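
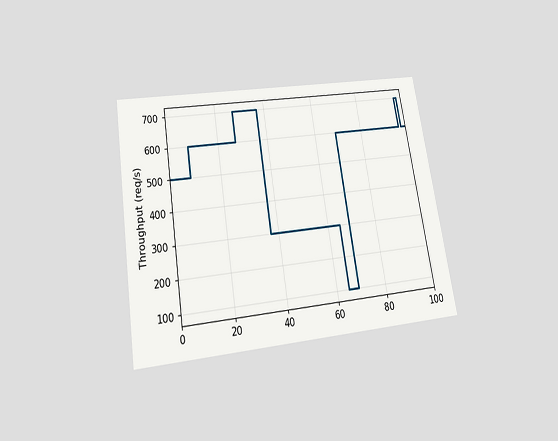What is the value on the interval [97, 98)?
The chart is tilted about 9° counter-clockwise and viewed slightly from below. On [97, 98) the step sits at 700req/s.

700req/s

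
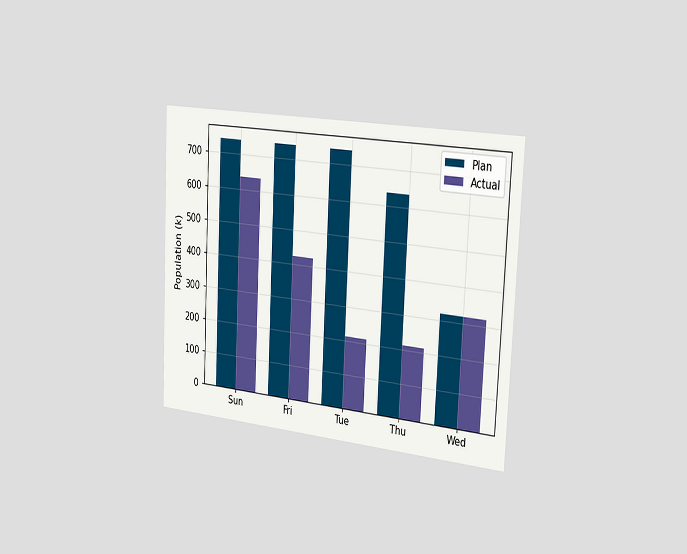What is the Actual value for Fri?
The chart is tilted about 3° clockwise and viewed slightly from the right. The Actual bar at Fri reaches 424k on the y-axis.

424k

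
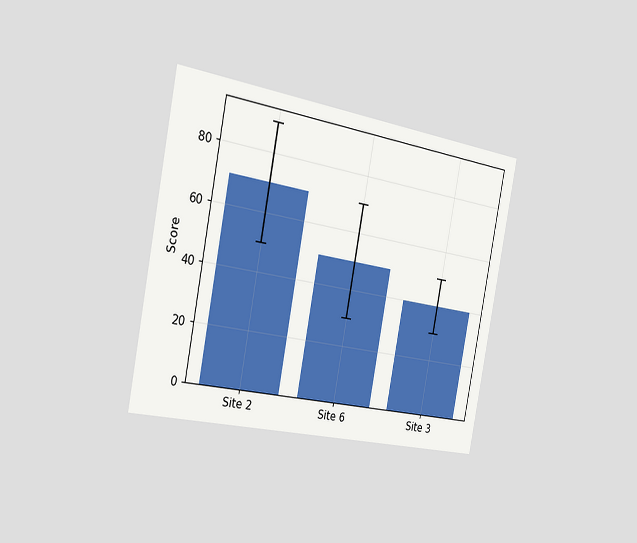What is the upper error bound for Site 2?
90

The chart is tilted about 11° clockwise and viewed slightly from the left. The Site 2 bar's upper whisker reaches 90.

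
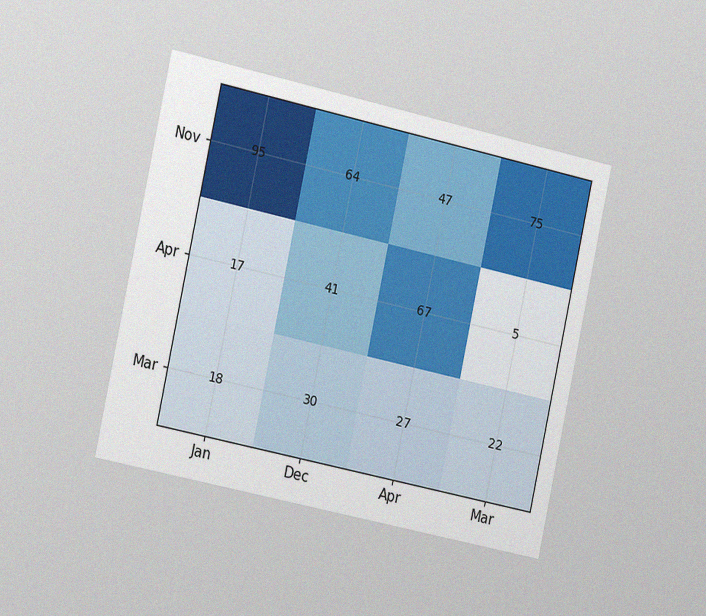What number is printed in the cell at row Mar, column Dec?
The chart is tilted about 12° clockwise and viewed slightly from the left, with some photo noise. The (Mar, Dec) cell reads 30.

30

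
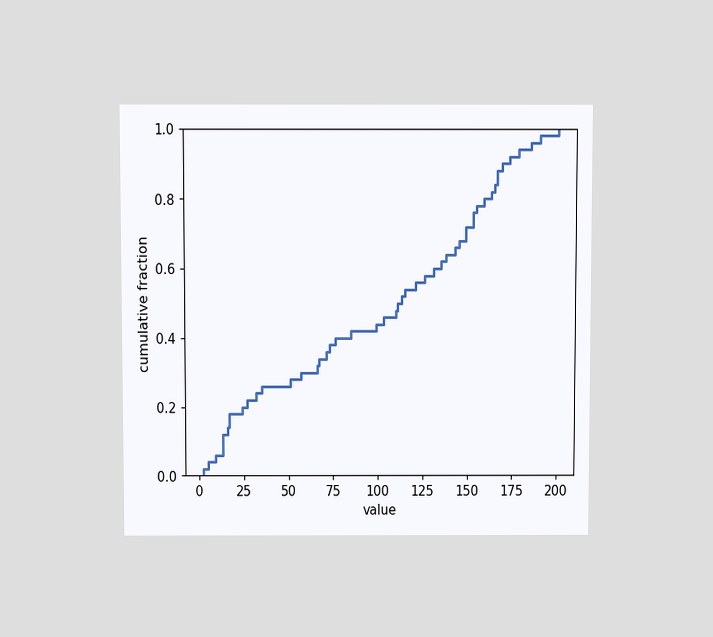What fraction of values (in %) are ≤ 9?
The chart is viewed slightly from above. At x=9 the ECDF step is at 6%.

6%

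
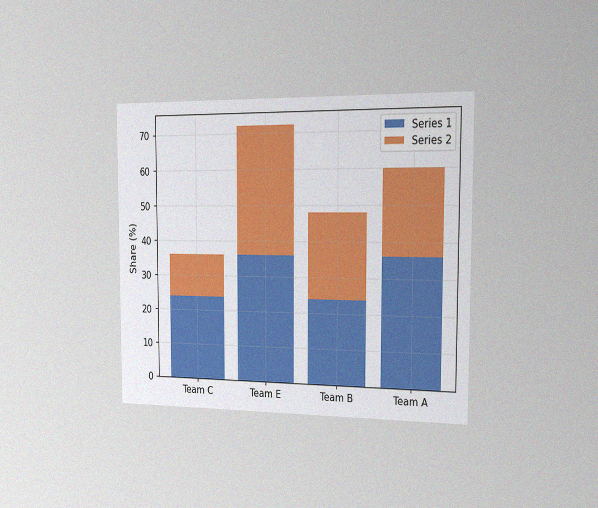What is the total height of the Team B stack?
48%

The chart is viewed slightly from the right, with some photo noise. The Team B stack's top reaches 48% on the y-axis.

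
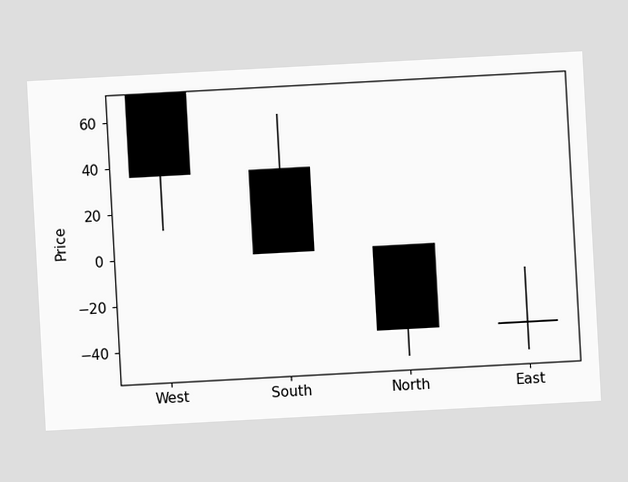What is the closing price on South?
The chart is tilted about 3° counter-clockwise. The South candle closes at 0.

0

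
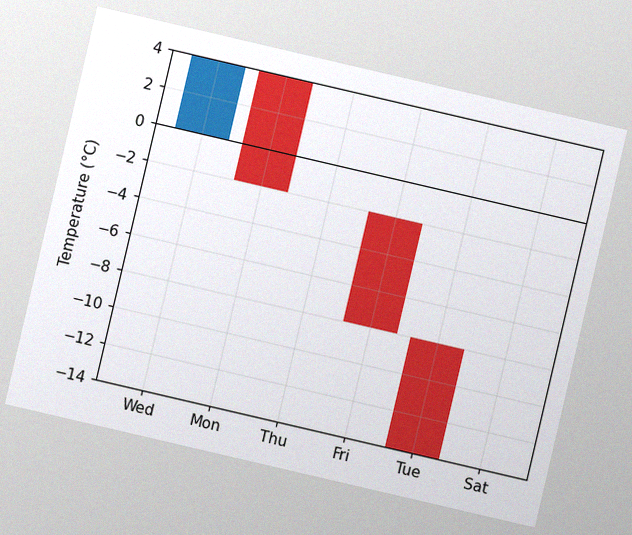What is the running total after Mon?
-2°C

The chart is tilted about 13° clockwise, with some photo noise. After Mon the running total reaches -2°C.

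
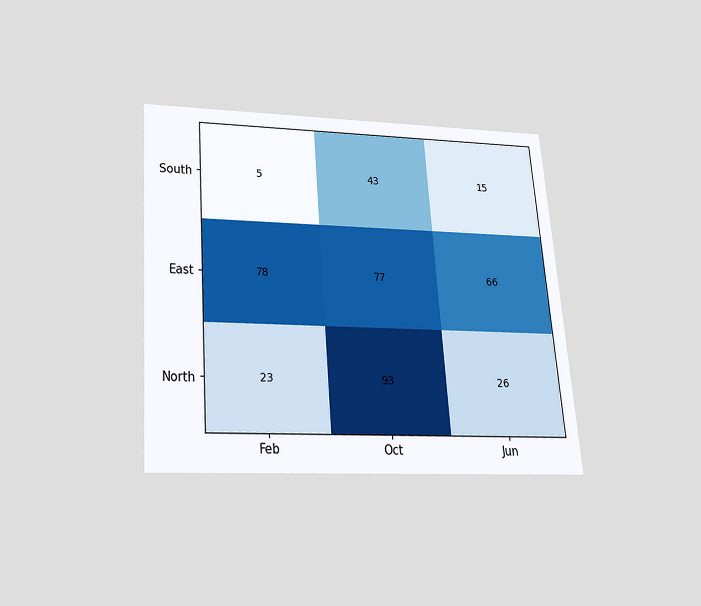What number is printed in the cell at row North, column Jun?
26

The chart is tilted about 4° counter-clockwise and viewed slightly from below. The (North, Jun) cell reads 26.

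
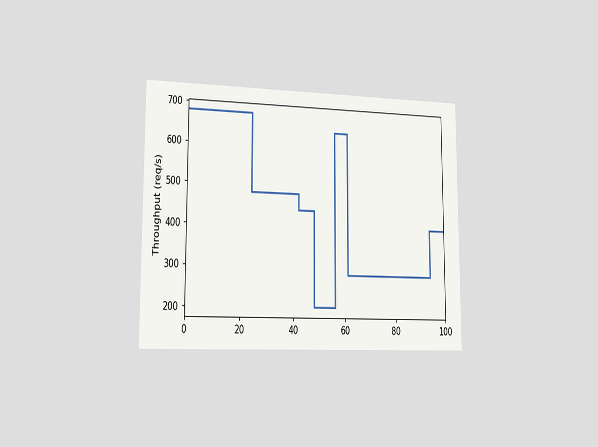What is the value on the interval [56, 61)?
The chart is viewed slightly from the left. On [56, 61) the step sits at 640req/s.

640req/s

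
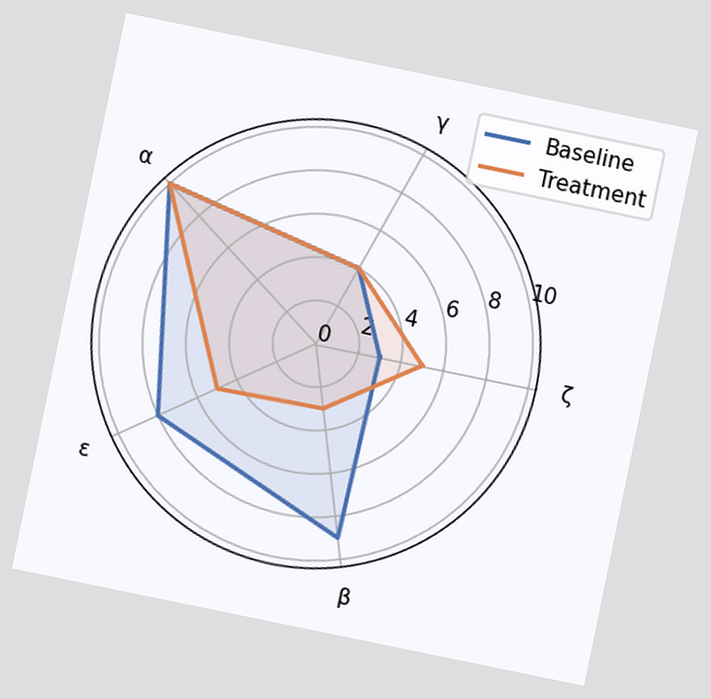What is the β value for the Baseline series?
The chart is tilted about 12° clockwise. On the β axis, Baseline reaches 9.

9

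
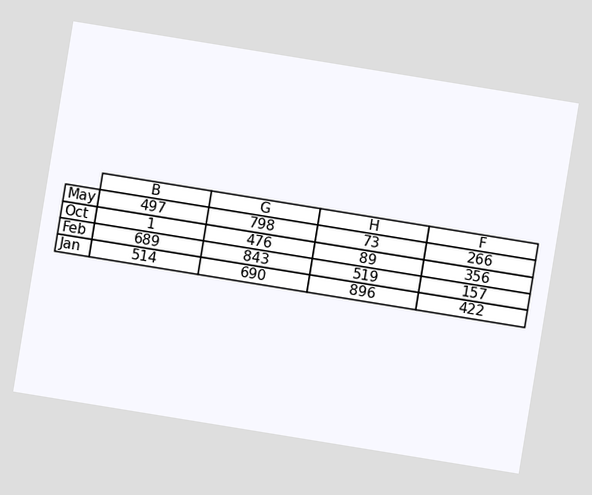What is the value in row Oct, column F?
The chart is tilted about 9° clockwise. The (Oct, F) cell reads 356.

356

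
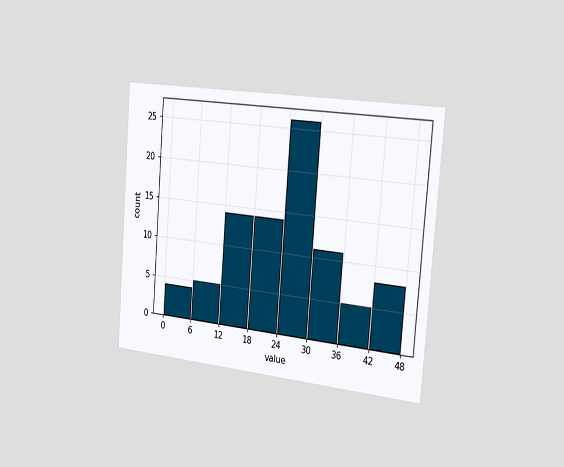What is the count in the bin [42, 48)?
8

The chart is tilted about 5° clockwise and viewed slightly from the right. The [42, 48) bin has height 8.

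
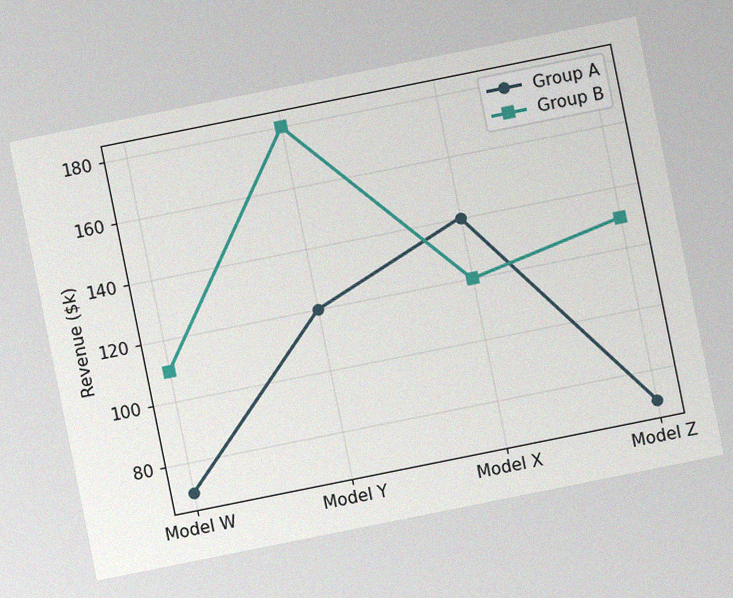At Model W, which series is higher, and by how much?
The chart is tilted about 11° counter-clockwise, with some photo noise. At Model W, Group B sits above the other line by $40k.

Group B, by $40k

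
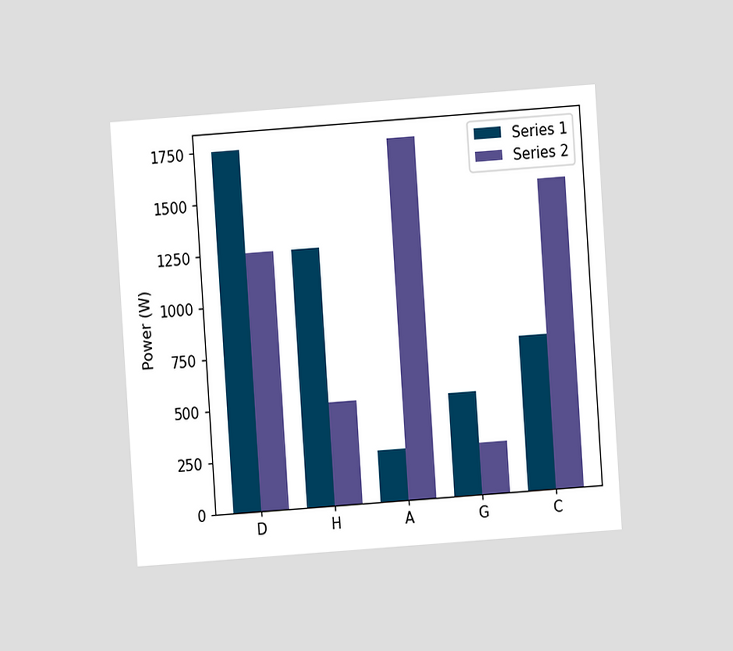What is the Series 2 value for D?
The chart is tilted about 4° counter-clockwise and viewed at a slight angle. The Series 2 bar at D reaches 1250W on the y-axis.

1250W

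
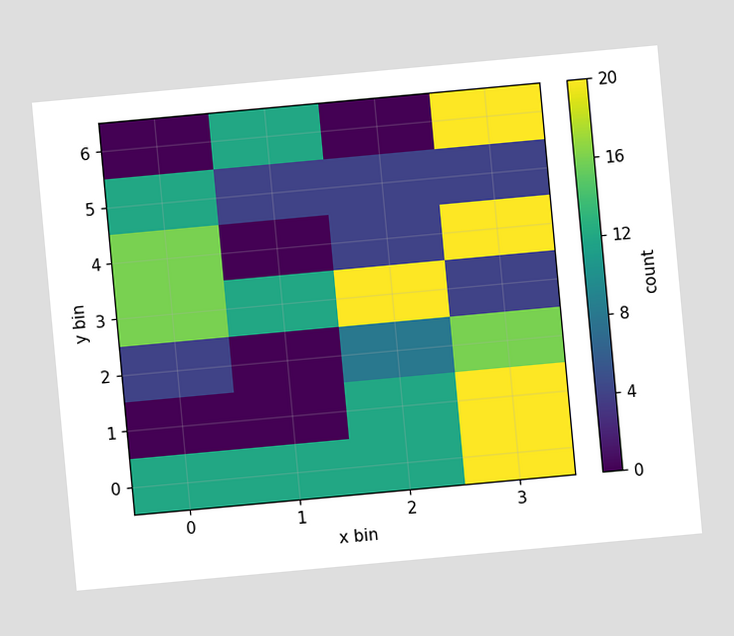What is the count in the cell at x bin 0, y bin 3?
The chart is tilted about 5° counter-clockwise. Matching the cell (0, 3) against the colorbar gives 16.

16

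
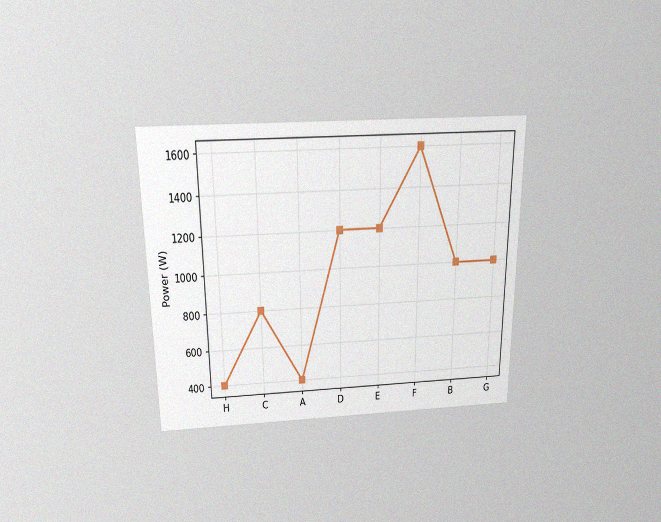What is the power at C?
The chart is viewed slightly from above, with some photo noise. At C, the line is at 800W.

800W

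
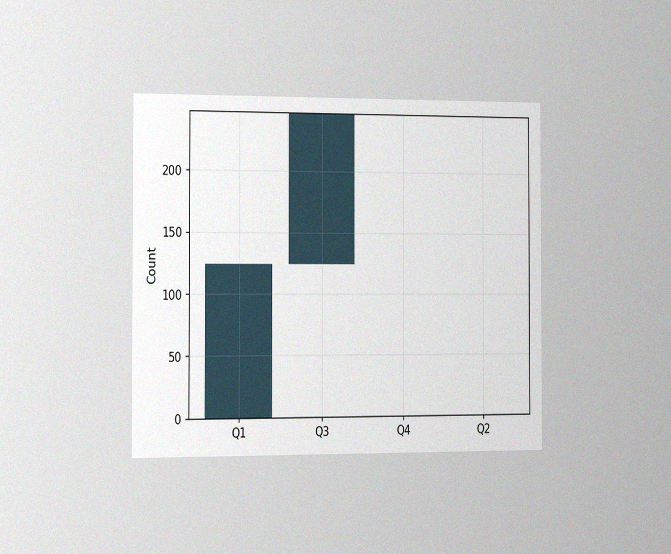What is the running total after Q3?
The chart is viewed slightly from the left, with some photo noise. After Q3 the running total reaches 248.

248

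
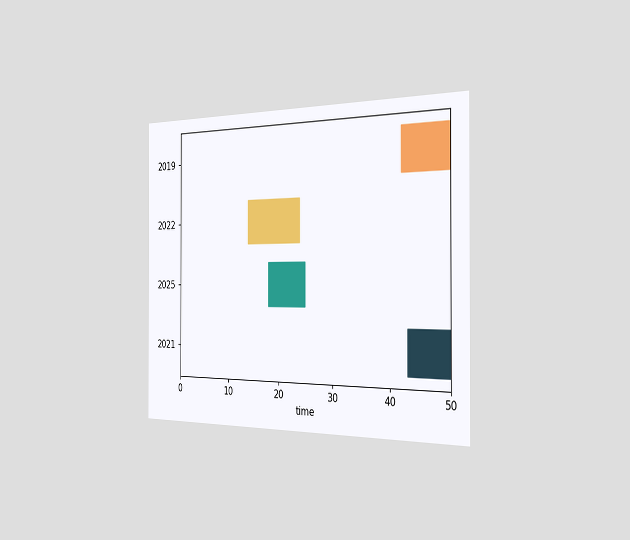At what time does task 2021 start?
The chart is viewed slightly from the right. The 2021 bar begins at t=43.

43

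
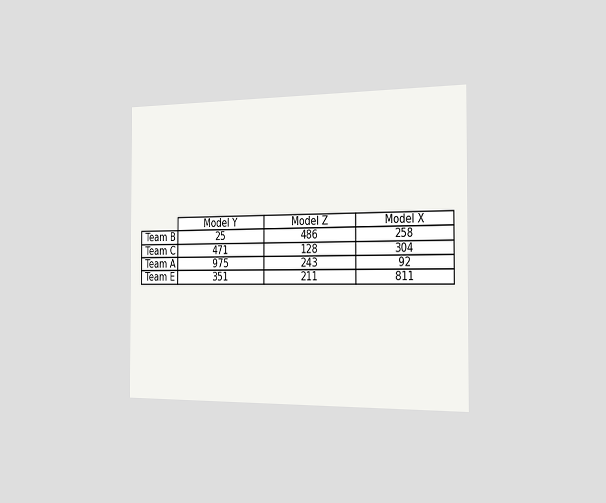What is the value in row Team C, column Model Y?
The chart is viewed slightly from the right. The (Team C, Model Y) cell reads 471.

471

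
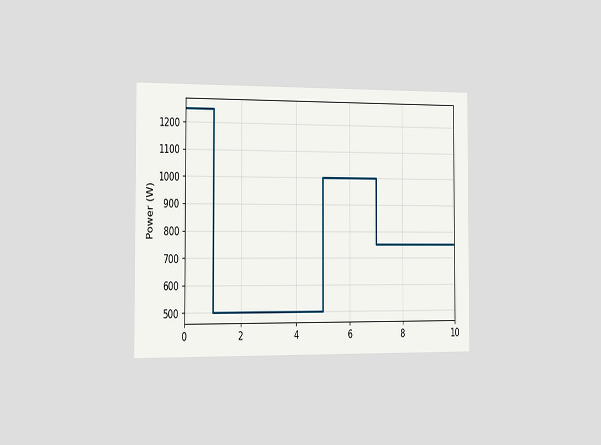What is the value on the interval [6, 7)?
1000W

The chart is viewed slightly from the left. On [6, 7) the step sits at 1000W.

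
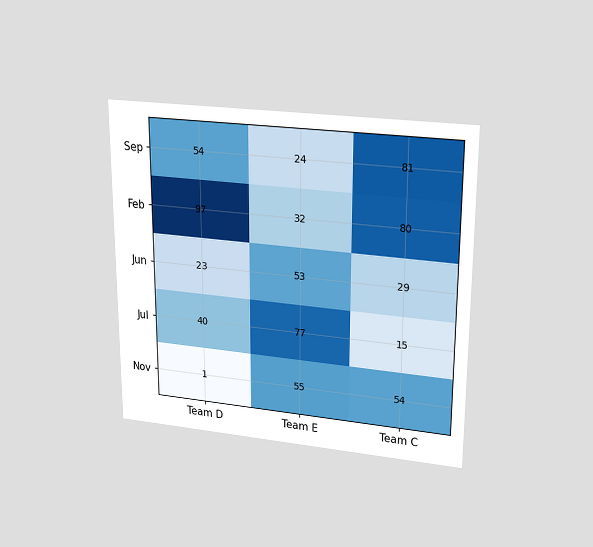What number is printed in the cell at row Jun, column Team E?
The chart is viewed slightly from above. The (Jun, Team E) cell reads 53.

53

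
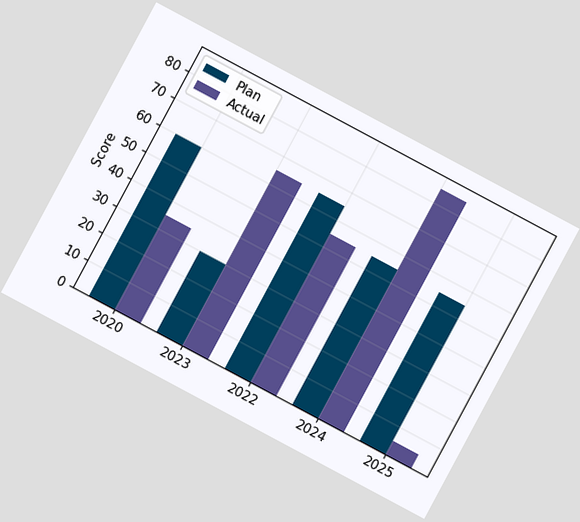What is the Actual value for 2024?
The chart is tilted about 28° clockwise. The Actual bar at 2024 reaches 85 on the y-axis.

85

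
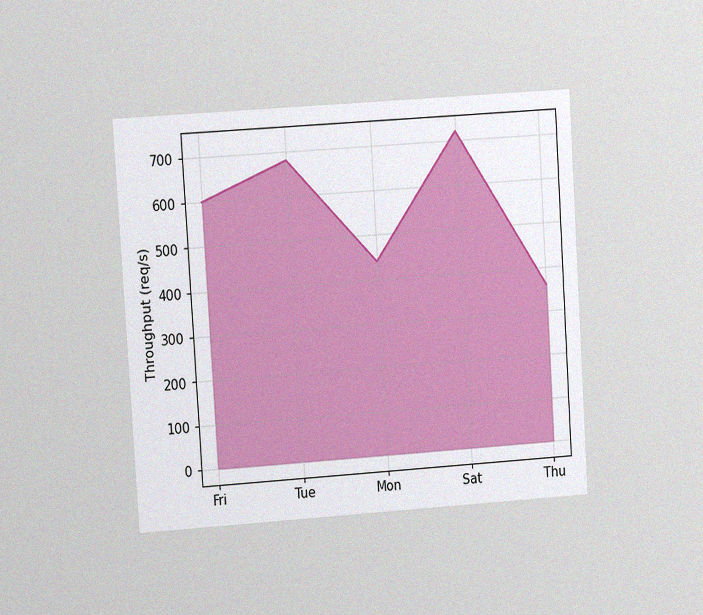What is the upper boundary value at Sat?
720req/s

The chart is tilted about 4° counter-clockwise and viewed at a slight angle, with some photo noise. At Sat the upper boundary is at 720req/s.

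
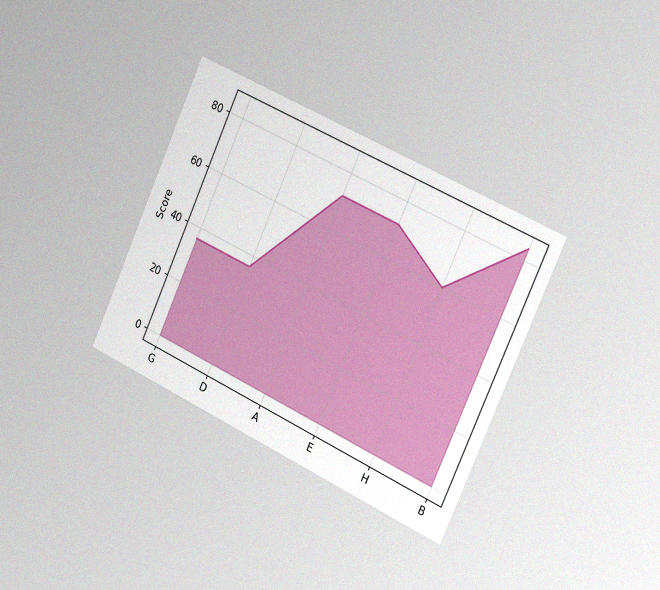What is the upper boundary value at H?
60

The chart is tilted about 25° clockwise and viewed slightly from the right, with some photo noise. At H the upper boundary is at 60.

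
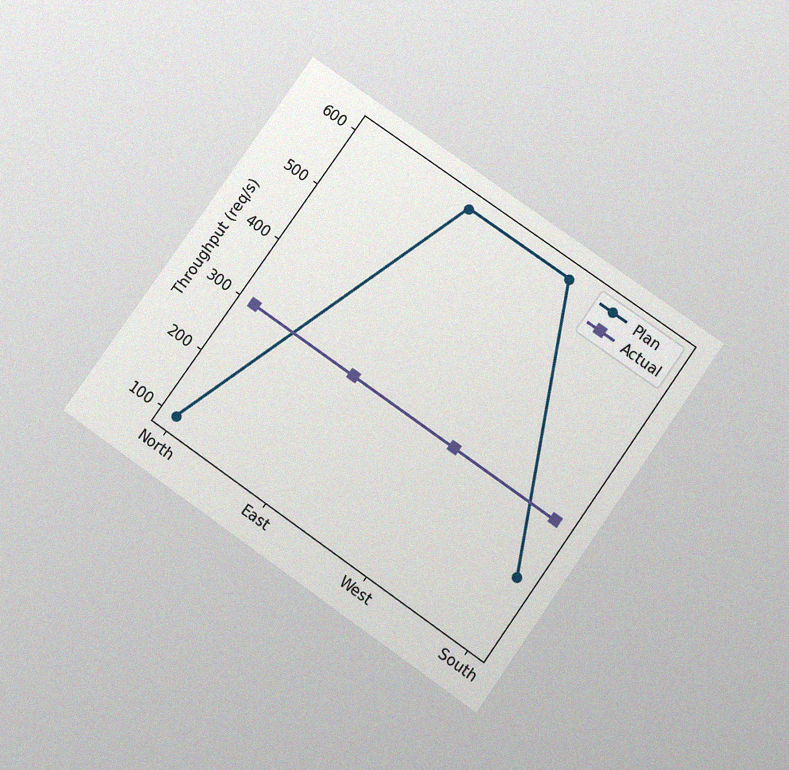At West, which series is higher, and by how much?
The chart is tilted about 35° clockwise and viewed slightly from below, with some photo noise. At West, Plan sits above the other line by 300req/s.

Plan, by 300req/s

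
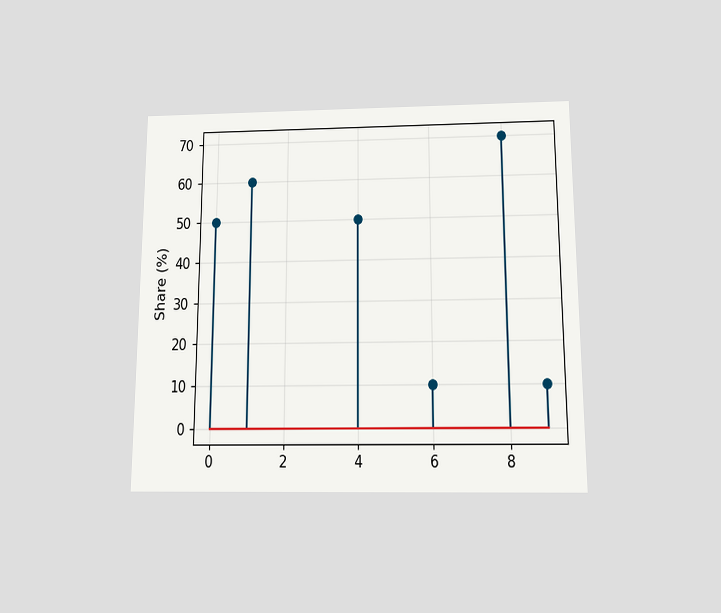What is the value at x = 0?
50%

The chart is viewed slightly from below. The stem at x=0 reaches 50%.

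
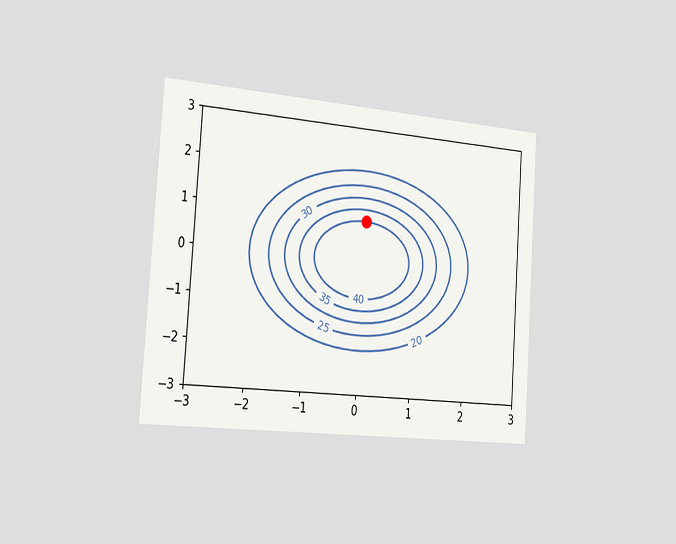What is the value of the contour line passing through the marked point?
The chart is tilted about 4° clockwise and viewed slightly from the left. The marked point sits on the contour labelled 40.

40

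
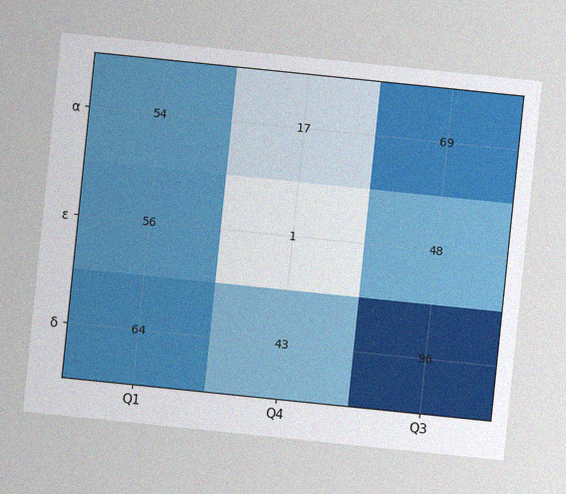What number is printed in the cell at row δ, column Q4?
43

The chart is tilted about 6° clockwise, with some photo noise. The (δ, Q4) cell reads 43.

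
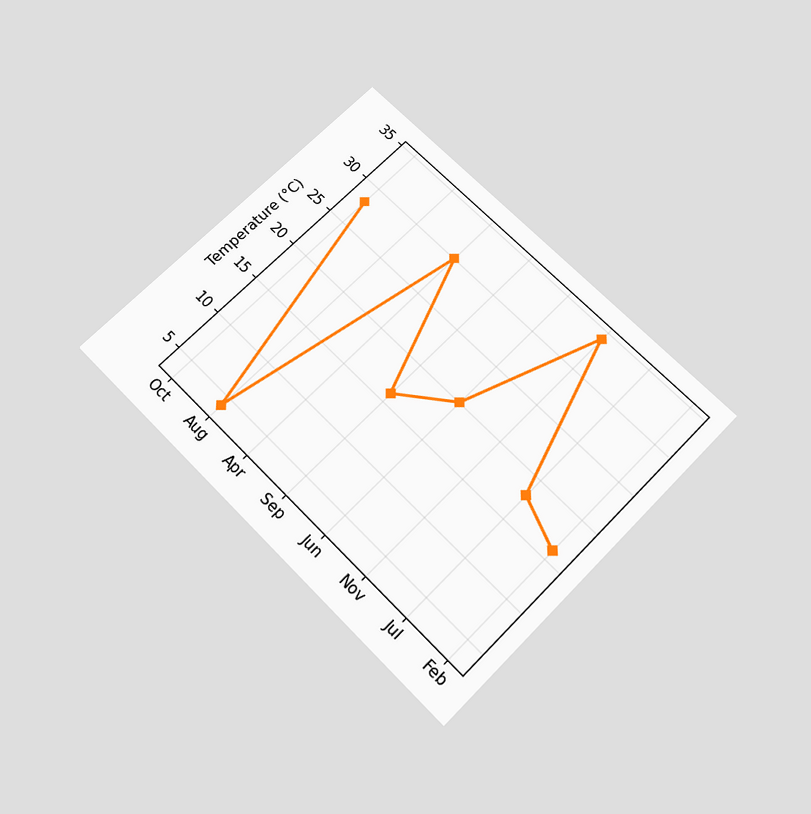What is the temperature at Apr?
30°C

The chart is tilted about 45° clockwise and viewed slightly from below. At Apr, the line is at 30°C.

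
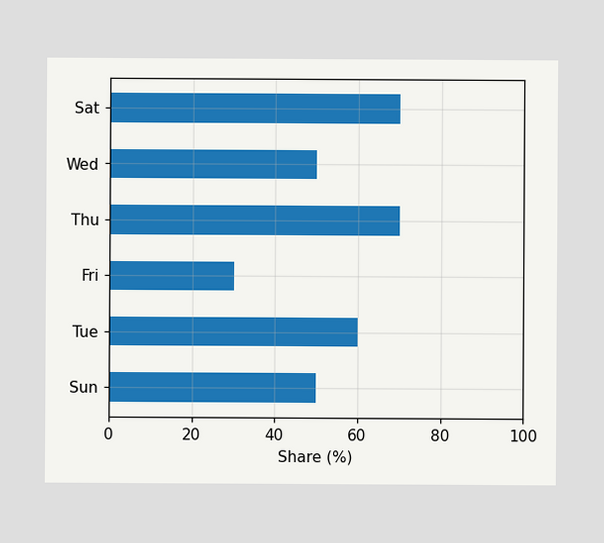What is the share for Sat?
70%

Reading along the chart's x-axis, the Sat bar reaches 70%.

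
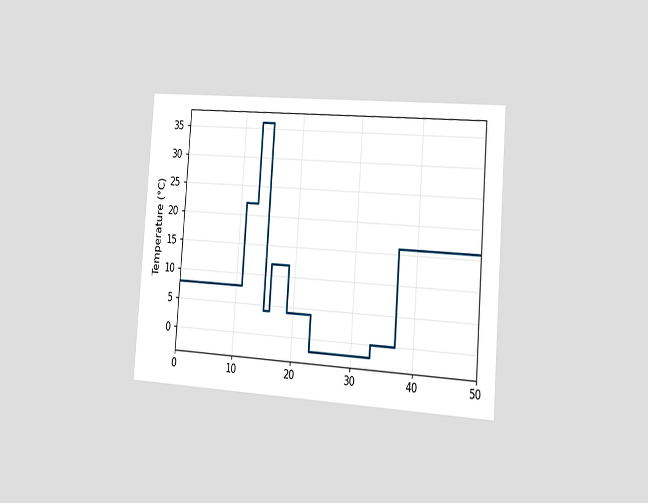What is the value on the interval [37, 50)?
16°C

The chart is tilted about 4° clockwise and viewed slightly from the right. On [37, 50) the step sits at 16°C.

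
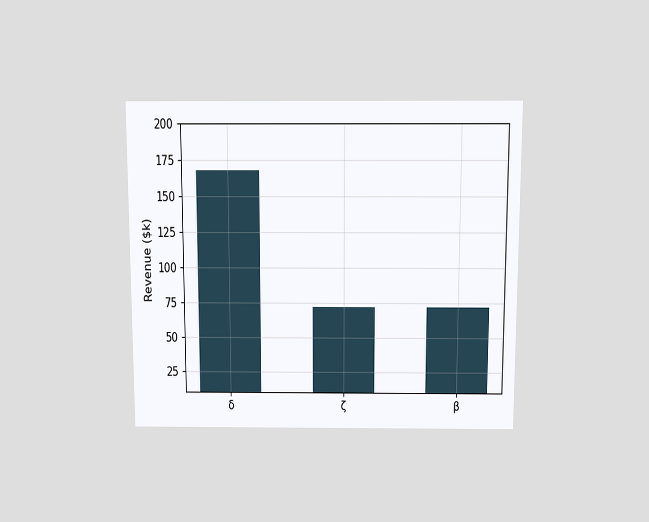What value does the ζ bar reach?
The chart is viewed slightly from above. Reading along the chart's y-axis, the ζ bar reaches $72k.

$72k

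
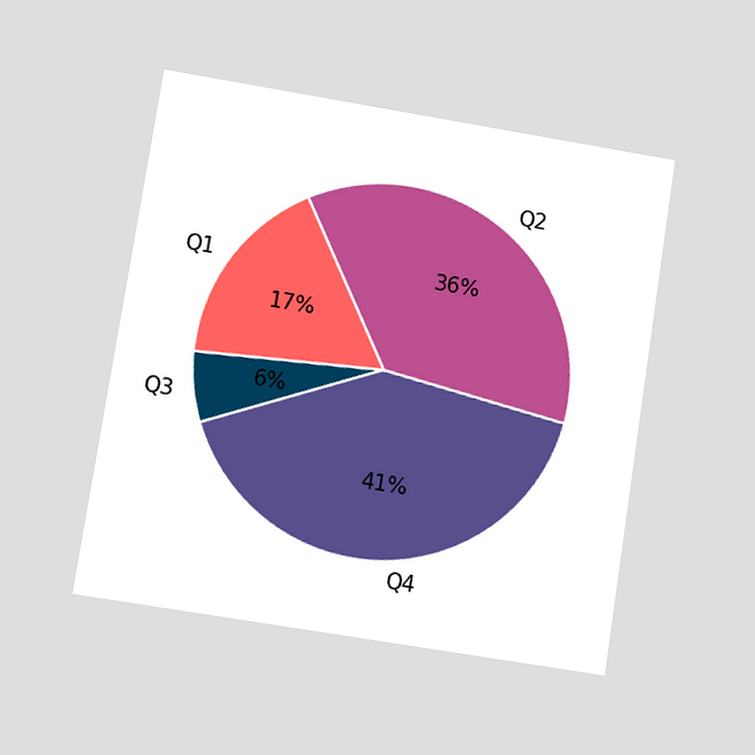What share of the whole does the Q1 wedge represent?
17%

The chart is tilted about 9° clockwise and viewed at a slight angle. The Q1 slice takes up 17% of the pie.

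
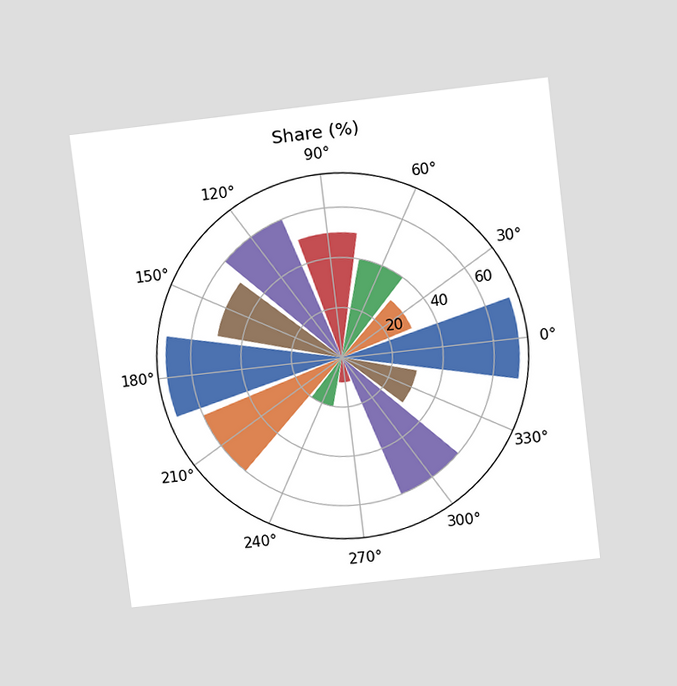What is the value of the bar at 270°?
The chart is tilted about 7° counter-clockwise and viewed slightly from above. The bar at 270° reaches 10% on the radial axis.

10%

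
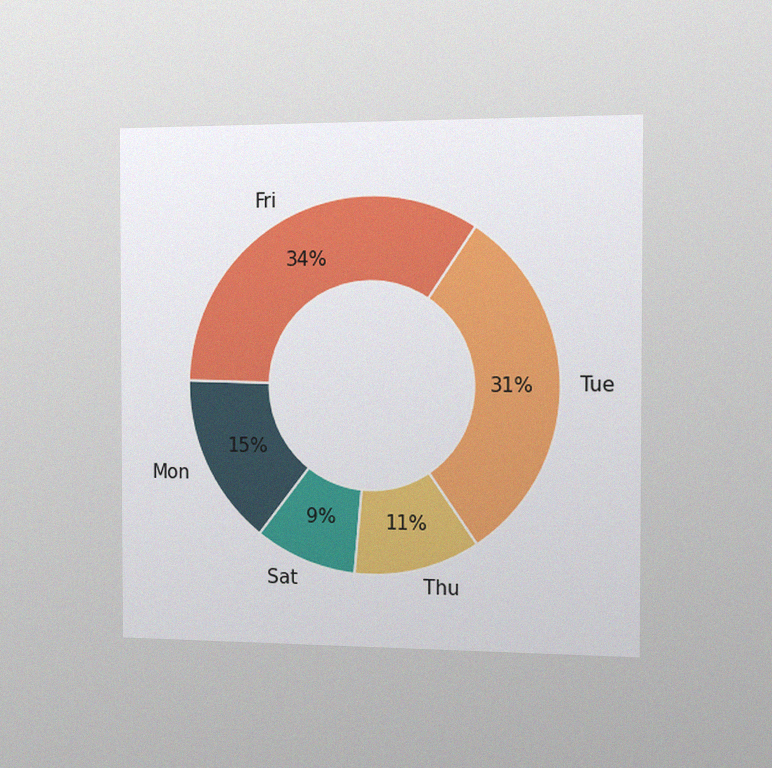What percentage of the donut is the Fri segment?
The chart is viewed slightly from the right, with some photo noise. The Fri segment takes up 34% of the ring.

34%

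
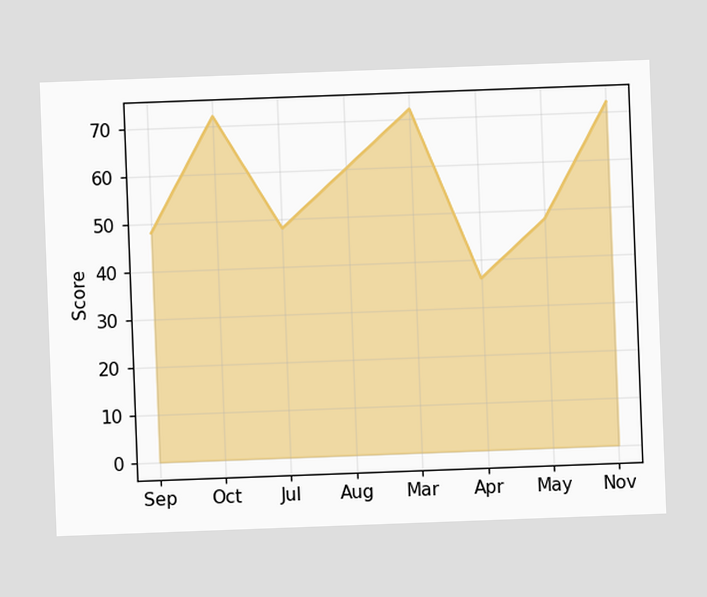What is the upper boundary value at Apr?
36

The chart is tilted about 2° counter-clockwise. At Apr the upper boundary is at 36.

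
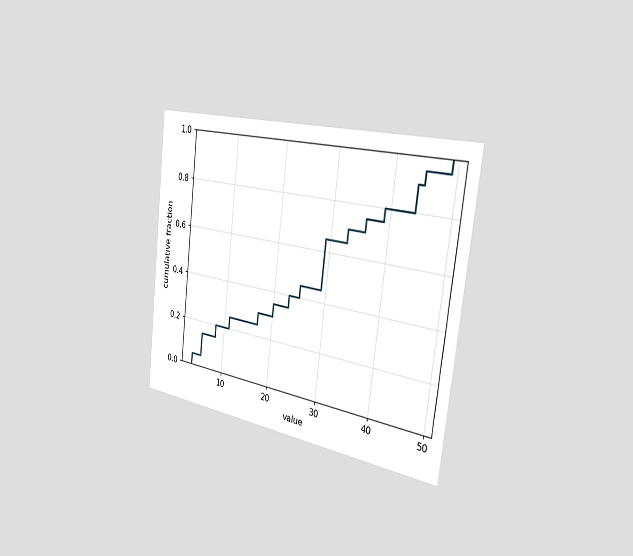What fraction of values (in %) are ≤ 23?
The chart is tilted about 7° clockwise and viewed slightly from the right. At x=23 the ECDF step is at 40%.

40%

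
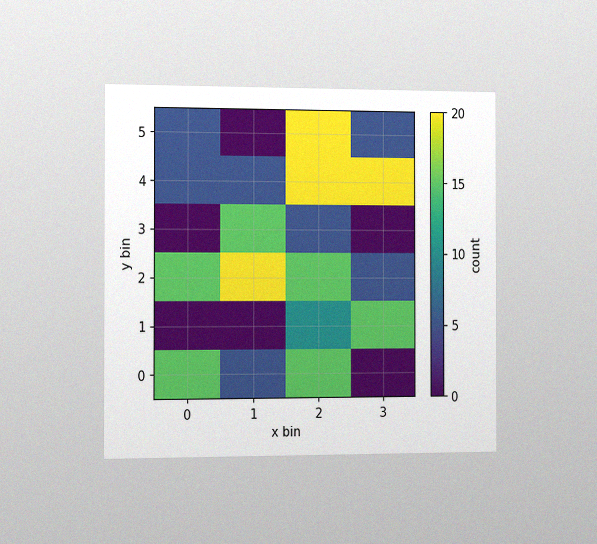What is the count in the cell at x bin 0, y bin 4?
5

The chart is viewed slightly from the left, with some photo noise. Matching the cell (0, 4) against the colorbar gives 5.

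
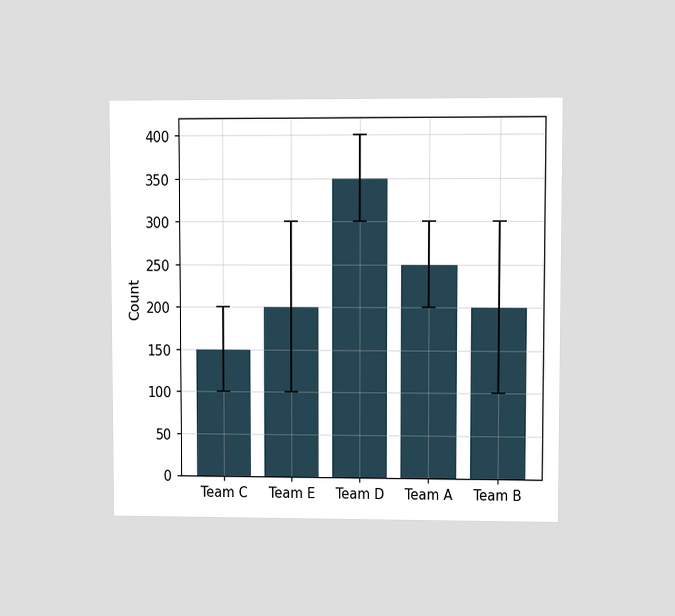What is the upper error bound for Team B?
The chart is viewed at a slight angle. The Team B bar's upper whisker reaches 300.

300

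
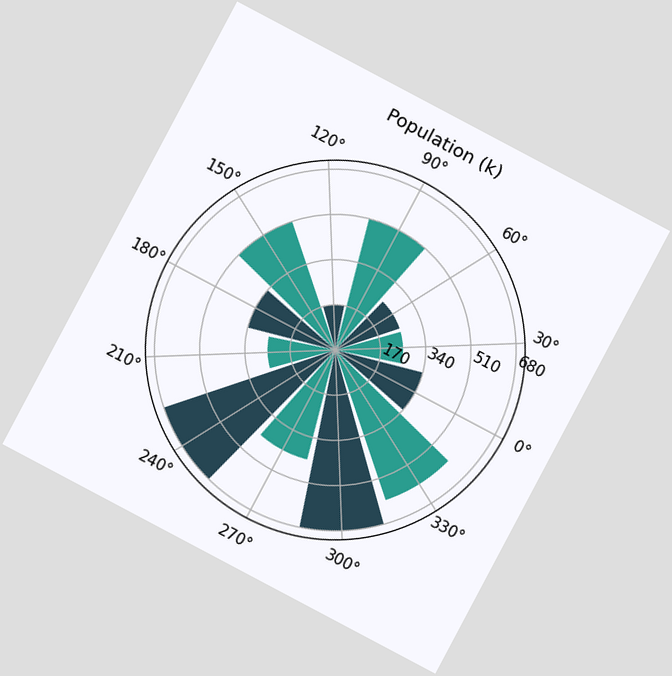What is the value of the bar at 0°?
The chart is tilted about 28° clockwise. The bar at 0° reaches 340k on the radial axis.

340k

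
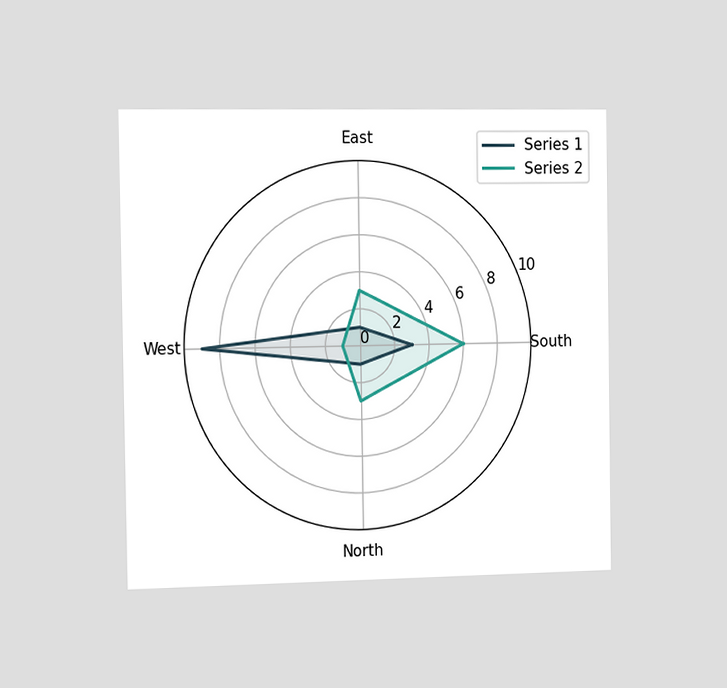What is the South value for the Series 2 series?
The chart is viewed slightly from the left. On the South axis, Series 2 reaches 6.

6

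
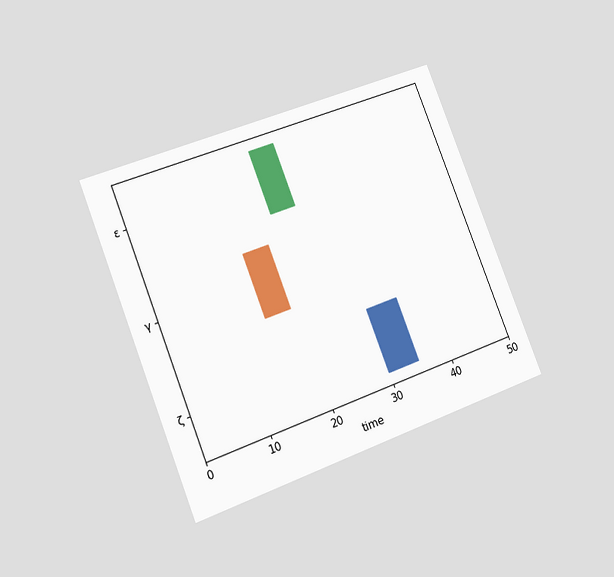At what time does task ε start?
21

The chart is tilted about 21° counter-clockwise and viewed slightly from the left. The ε bar begins at t=21.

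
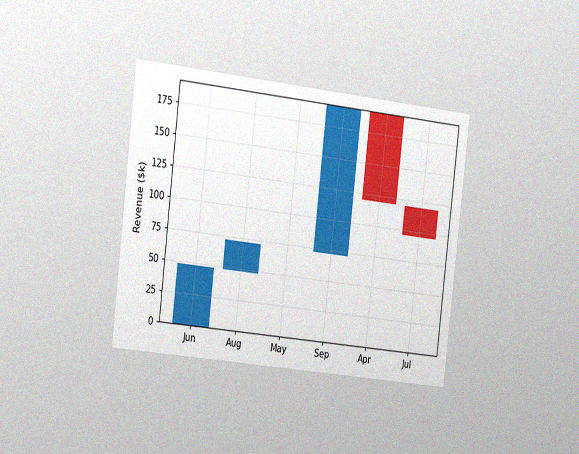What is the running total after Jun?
$48k

The chart is tilted about 7° clockwise and viewed slightly from the left, with some photo noise. After Jun the running total reaches $48k.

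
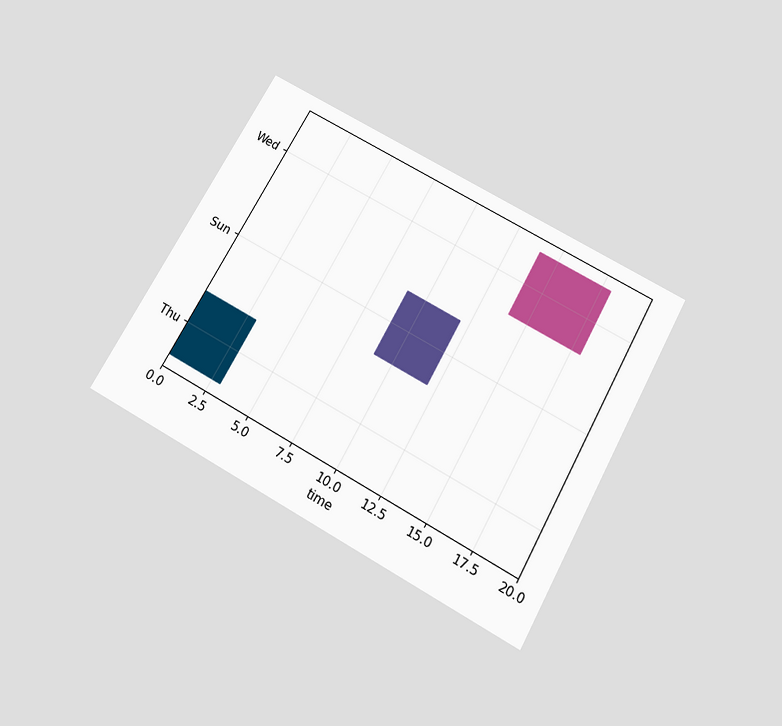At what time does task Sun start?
9

The chart is tilted about 29° clockwise and viewed slightly from below. The Sun bar begins at t=9.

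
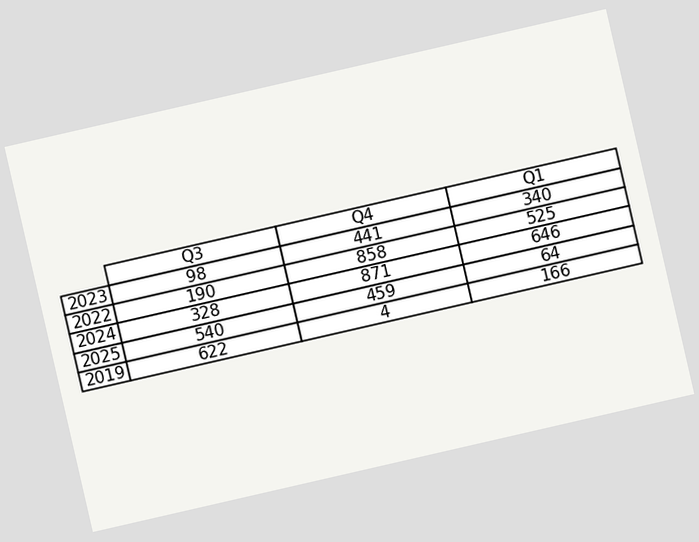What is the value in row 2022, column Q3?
The chart is tilted about 13° counter-clockwise. The (2022, Q3) cell reads 190.

190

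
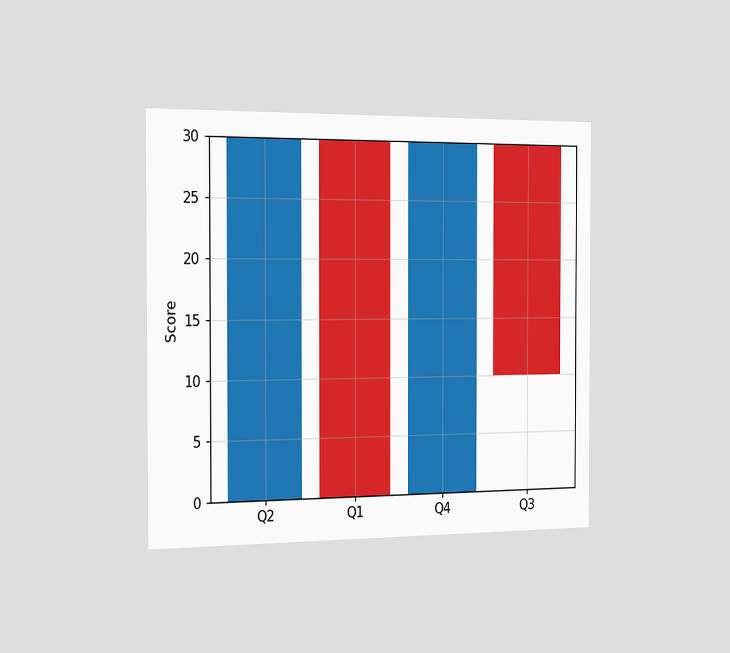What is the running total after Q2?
30

The chart is viewed slightly from the left. After Q2 the running total reaches 30.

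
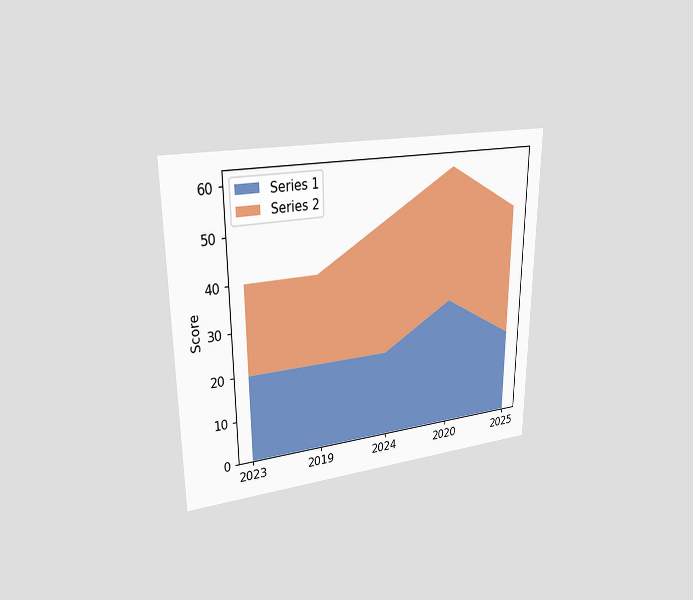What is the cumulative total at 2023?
The chart is viewed at a slight angle. The stacked total at 2023 reaches 40.

40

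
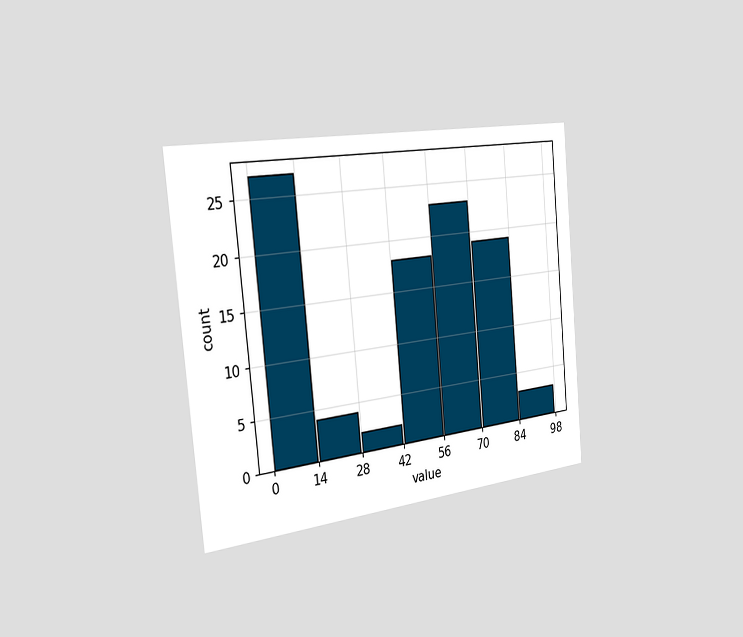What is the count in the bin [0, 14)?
The chart is tilted about 5° counter-clockwise and viewed slightly from the left. The [0, 14) bin has height 27.

27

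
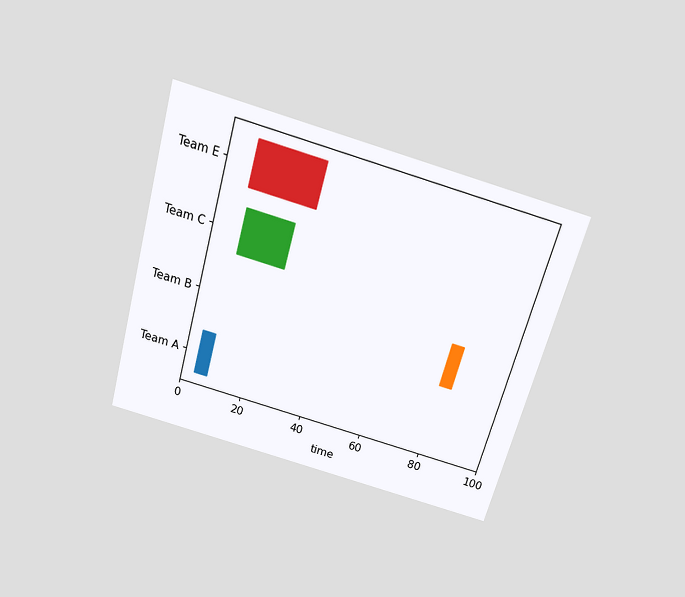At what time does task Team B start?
The chart is tilted about 15° clockwise and viewed slightly from above. The Team B bar begins at t=80.

80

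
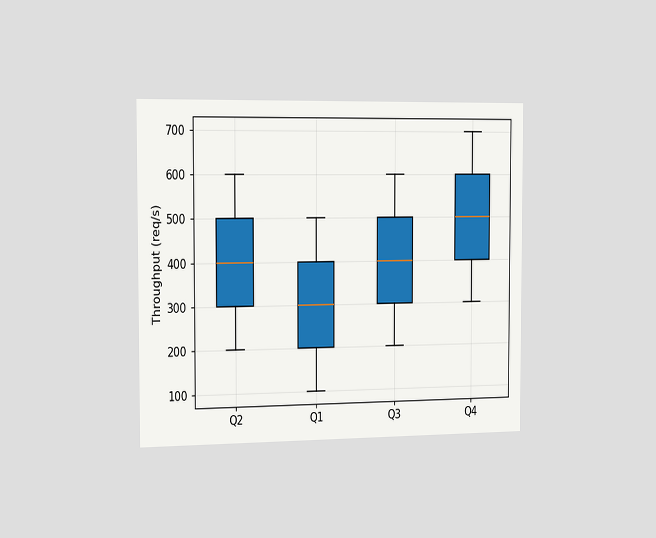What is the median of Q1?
The chart is viewed slightly from the left. The median line in the Q1 box sits at 300req/s.

300req/s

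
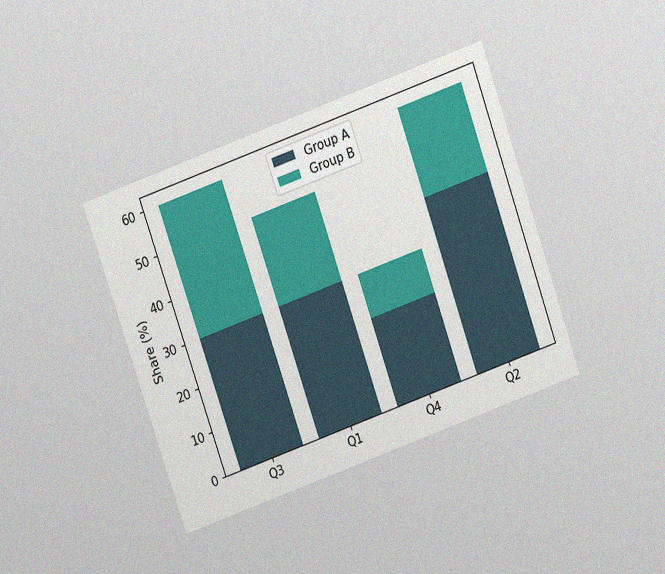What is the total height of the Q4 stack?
30%

The chart is tilted about 19° counter-clockwise and viewed slightly from above, with some photo noise. The Q4 stack's top reaches 30% on the y-axis.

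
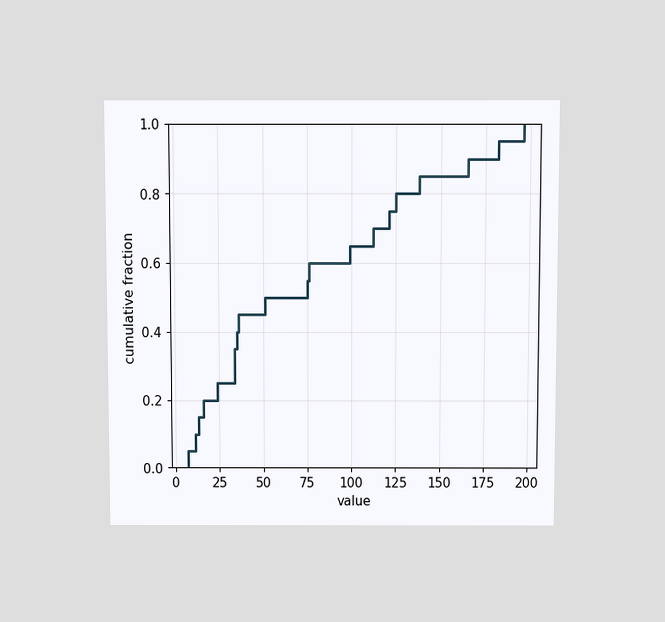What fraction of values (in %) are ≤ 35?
40%

The chart is viewed slightly from above. At x=35 the ECDF step is at 40%.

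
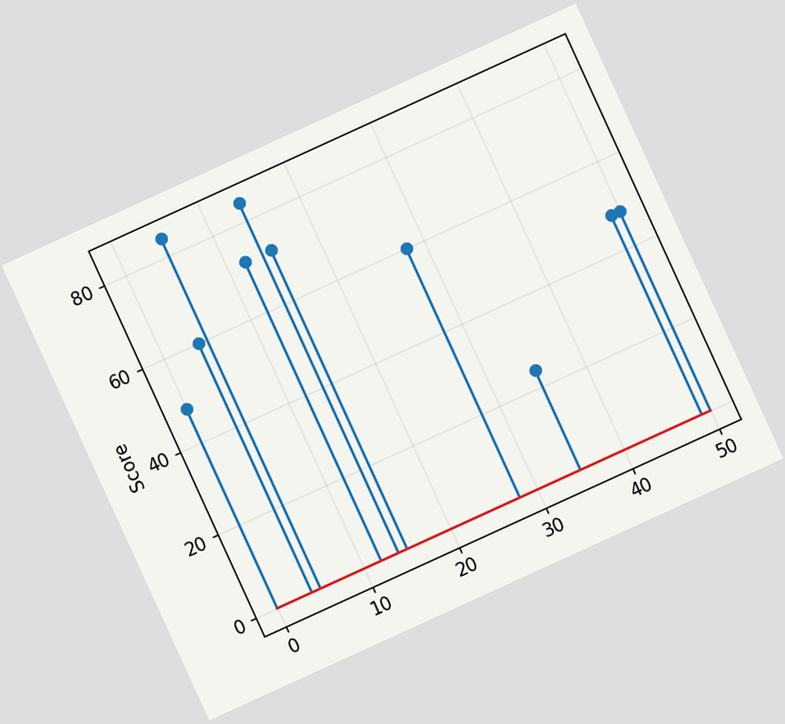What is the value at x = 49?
The chart is tilted about 25° counter-clockwise. The stem at x=49 reaches 48.

48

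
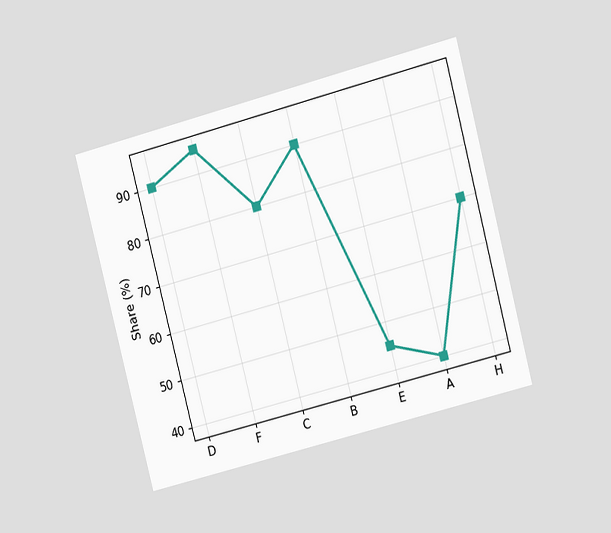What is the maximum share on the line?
95%

The chart is tilted about 15° counter-clockwise and viewed at a slight angle. The highest point is at F, and reading across to the y-axis gives 95%.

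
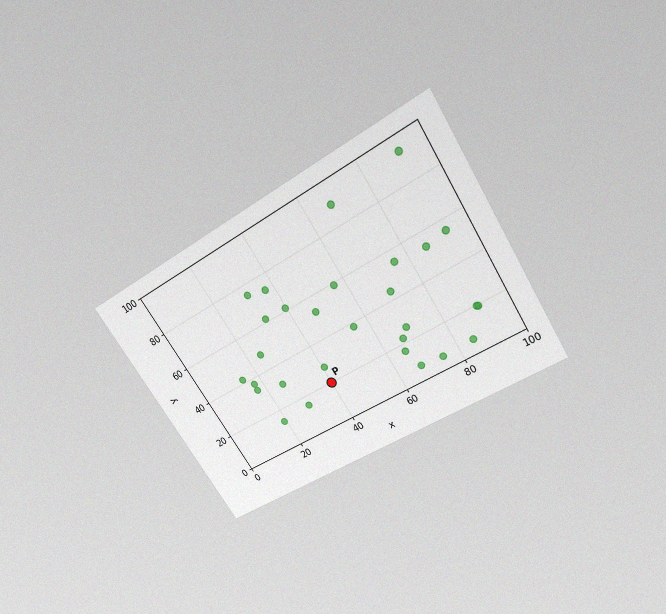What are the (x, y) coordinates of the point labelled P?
(40, 20)

The chart is tilted about 32° counter-clockwise and viewed slightly from above, with some photo noise. Following the gridlines from P to each axis, P sits at (40, 20).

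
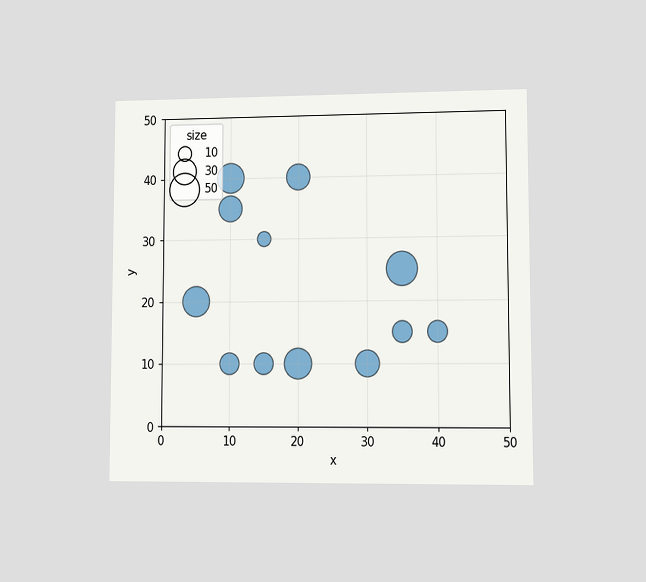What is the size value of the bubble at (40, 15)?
20

The chart is viewed at a slight angle. Matching the bubble at (40, 15) against the size legend gives 20.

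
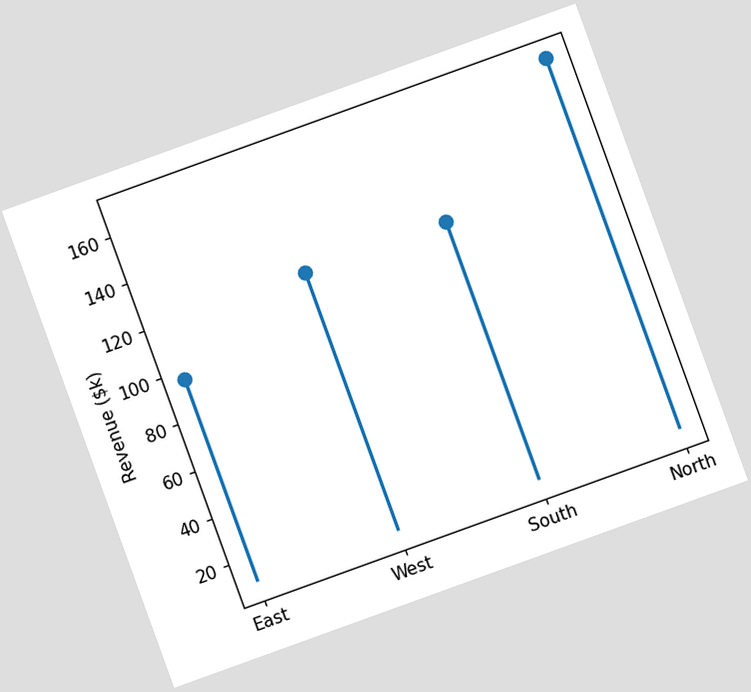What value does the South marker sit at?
The chart is tilted about 20° counter-clockwise. The South marker sits at $120k.

$120k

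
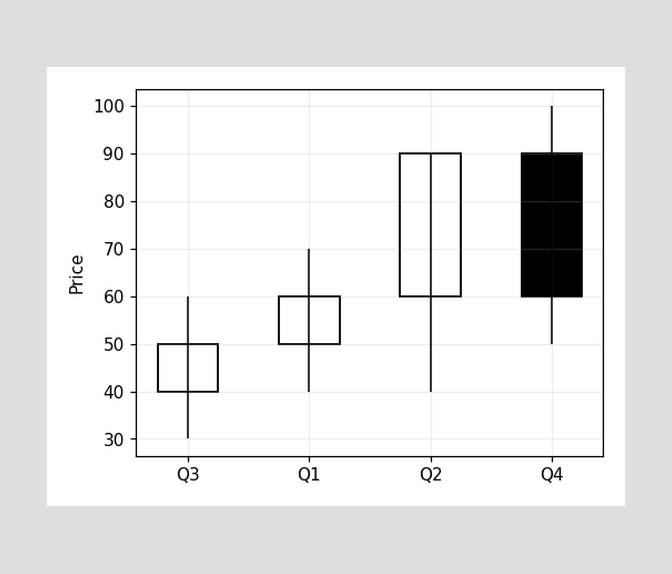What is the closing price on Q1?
The Q1 candle closes at 60.

60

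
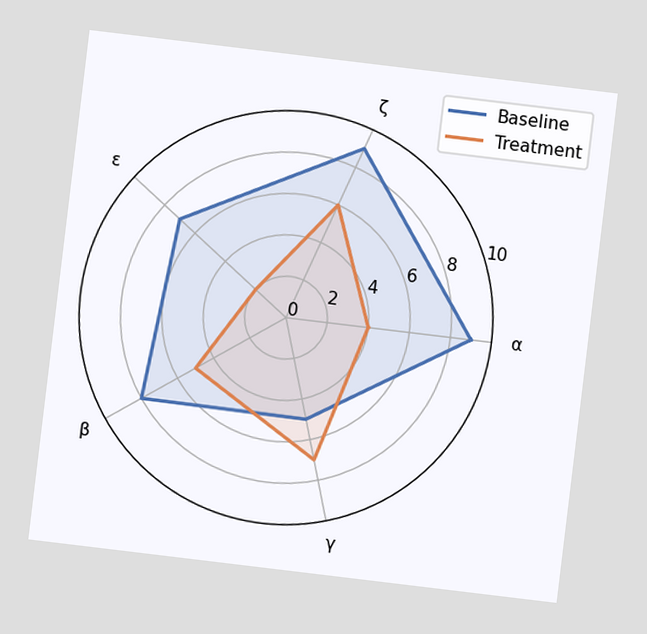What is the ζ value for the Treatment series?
The chart is tilted about 7° clockwise. On the ζ axis, Treatment reaches 6.

6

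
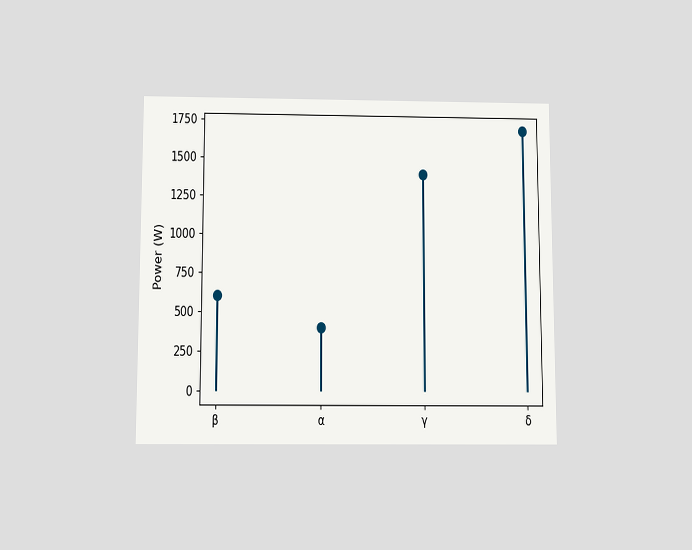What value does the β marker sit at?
The chart is viewed slightly from below. The β marker sits at 600W.

600W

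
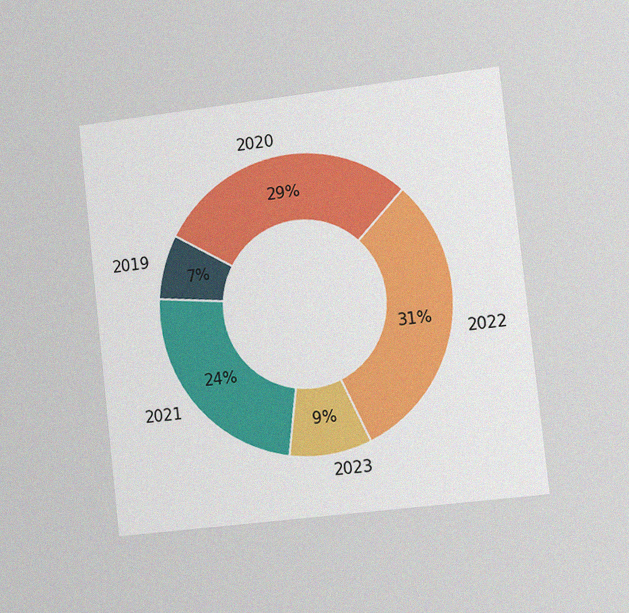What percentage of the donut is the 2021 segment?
The chart is tilted about 6° counter-clockwise and viewed slightly from the right, with some photo noise. The 2021 segment takes up 24% of the ring.

24%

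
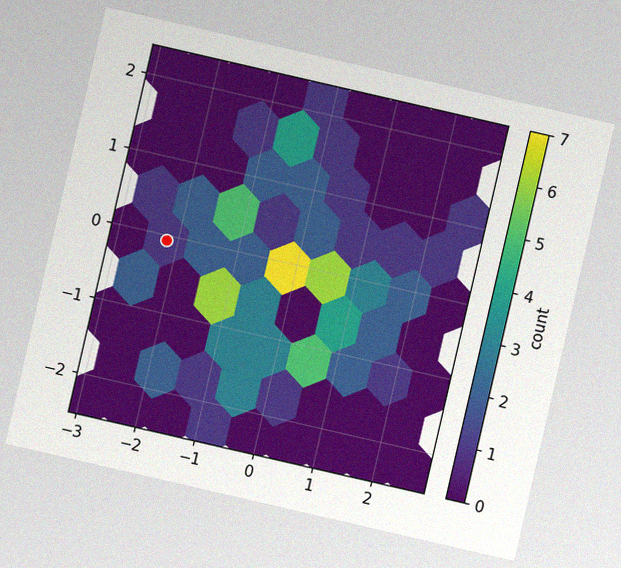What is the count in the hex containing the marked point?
The chart is tilted about 13° clockwise, with some photo noise. The marked hex reads 1 on the colorbar.

1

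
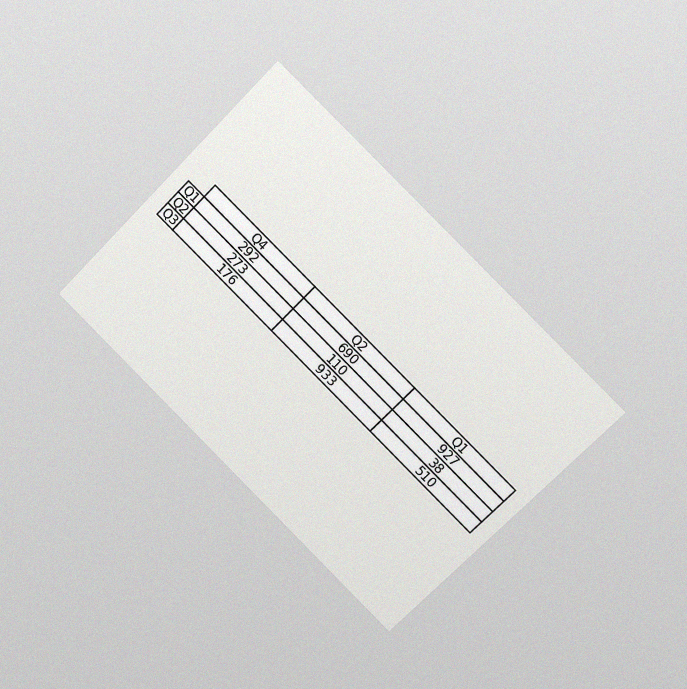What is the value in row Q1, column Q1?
The chart is tilted about 44° clockwise and viewed slightly from the right, with some photo noise. The (Q1, Q1) cell reads 927.

927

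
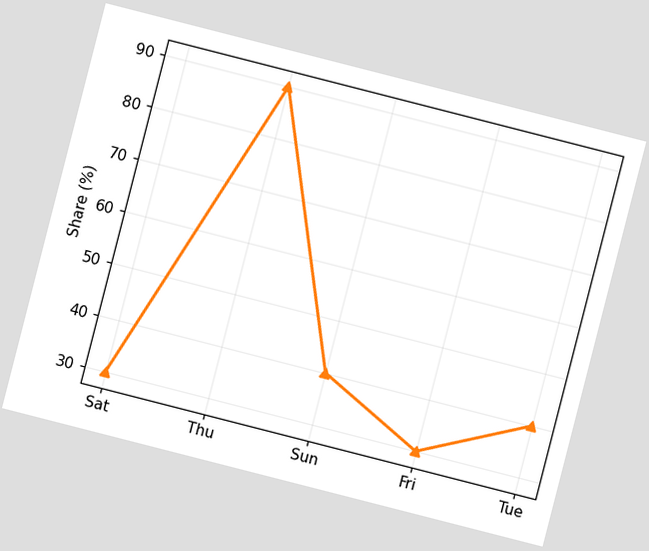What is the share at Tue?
40%

The chart is tilted about 14° clockwise. At Tue, the line is at 40%.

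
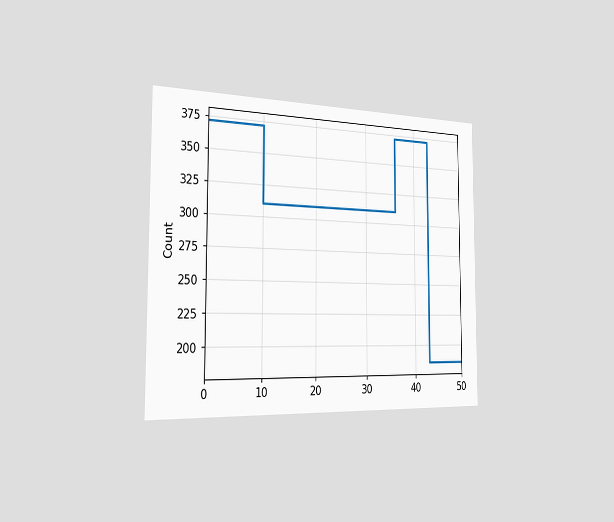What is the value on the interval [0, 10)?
The chart is viewed slightly from the left. On [0, 10) the step sits at 372.

372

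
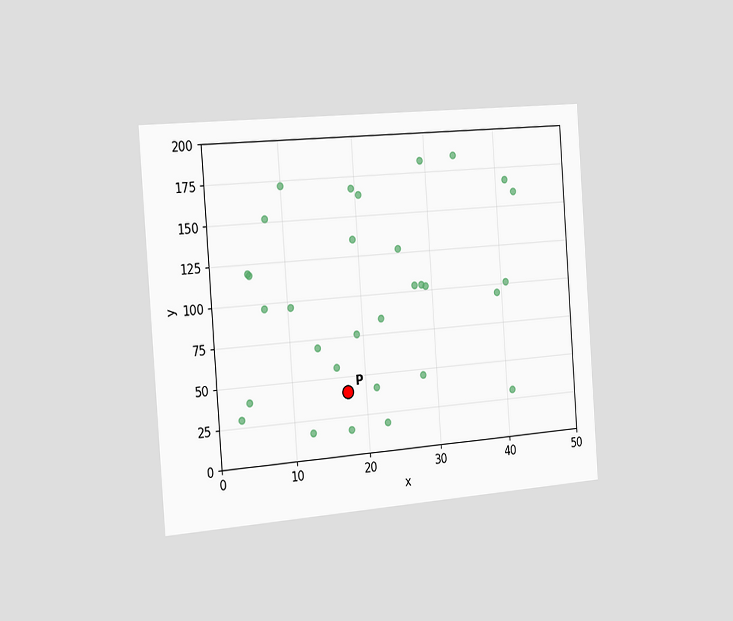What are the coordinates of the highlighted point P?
(17.5, 40)

The chart is tilted about 4° counter-clockwise and viewed slightly from the left. Following the gridlines from P to each axis, P sits at (17.5, 40).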